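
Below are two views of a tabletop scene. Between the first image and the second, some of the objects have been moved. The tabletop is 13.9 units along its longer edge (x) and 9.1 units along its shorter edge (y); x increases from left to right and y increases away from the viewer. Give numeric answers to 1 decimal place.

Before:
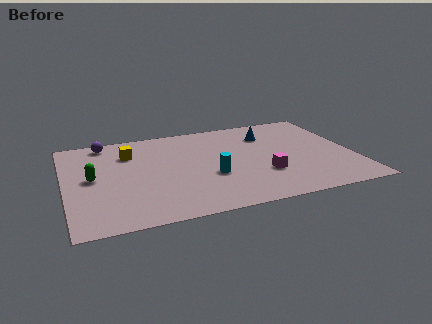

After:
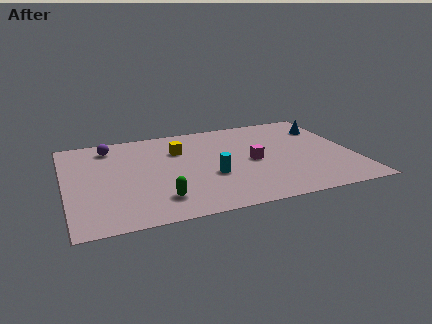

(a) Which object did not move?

the cyan cylinder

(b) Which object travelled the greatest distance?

the green capsule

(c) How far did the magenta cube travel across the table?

1.5

From (9.4, 2.9) to (9.0, 4.3), the magenta cube covered √(0.4² + 1.4²) ≈ 1.5 units.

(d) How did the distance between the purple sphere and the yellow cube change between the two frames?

+1.7

The distance was about 1.8 in the first image and 3.5 in the second, so they moved 1.7 units further apart.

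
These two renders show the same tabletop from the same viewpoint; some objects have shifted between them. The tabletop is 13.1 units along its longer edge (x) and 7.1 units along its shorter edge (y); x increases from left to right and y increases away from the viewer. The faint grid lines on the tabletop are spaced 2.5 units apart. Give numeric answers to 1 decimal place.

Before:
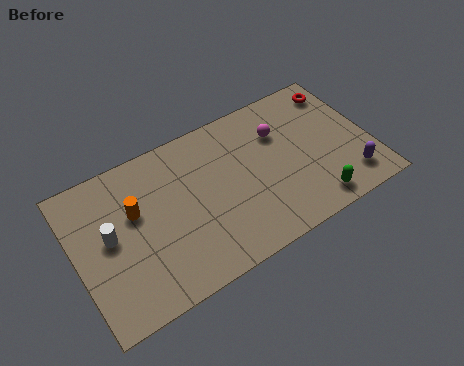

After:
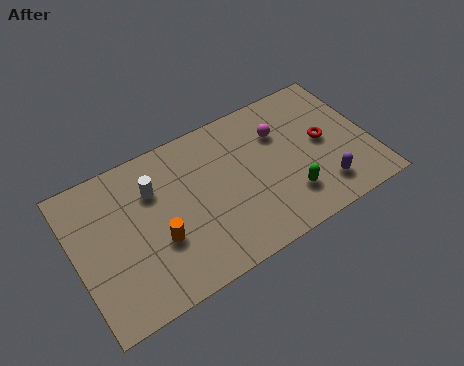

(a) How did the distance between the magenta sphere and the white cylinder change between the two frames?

-2.2

They were about 7.9 units apart before and 5.7 after — 2.2 units closer together.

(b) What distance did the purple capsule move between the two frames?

1.2

From (11.9, 1.4) to (10.7, 1.5), the purple capsule covered √(1.2² + 0.1²) ≈ 1.2 units.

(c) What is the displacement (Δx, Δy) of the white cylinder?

(2.1, 1.2)

The white cylinder started near (1.5, 3.8) and ended near (3.6, 5.0).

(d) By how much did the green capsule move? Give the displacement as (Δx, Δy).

(-1.0, 0.8)

The green capsule was at about (10.2, 1.0) and moved to about (9.2, 1.8).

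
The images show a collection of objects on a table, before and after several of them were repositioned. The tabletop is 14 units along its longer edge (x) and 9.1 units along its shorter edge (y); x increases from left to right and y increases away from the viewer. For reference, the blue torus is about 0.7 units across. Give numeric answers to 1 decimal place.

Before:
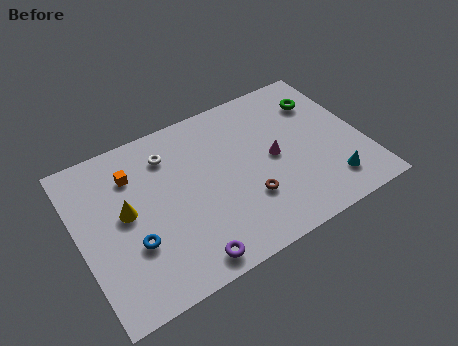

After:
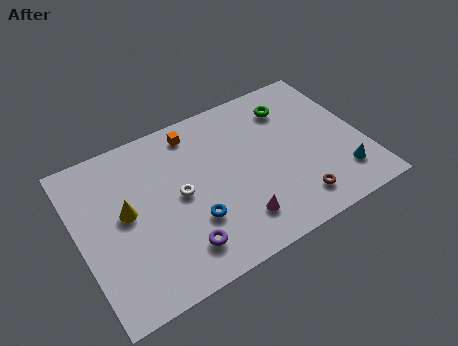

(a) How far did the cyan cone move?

0.6

The cyan cone was near (12.0, 1.8) before and (12.6, 2.0) after, so it travelled √(0.6² + 0.2²) ≈ 0.6 units.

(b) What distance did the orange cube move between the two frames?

3.4

The orange cube moved from about (2.9, 6.8) to (6.1, 7.8), a distance of √(3.2² + 1.0²) ≈ 3.4.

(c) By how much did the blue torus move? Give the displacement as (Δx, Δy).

(2.9, -0.2)

The blue torus started near (2.4, 3.1) and ended near (5.3, 2.9).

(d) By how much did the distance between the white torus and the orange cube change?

+1.6

Before: roughly 1.8 units apart; after: 3.4. That's 1.6 units further apart.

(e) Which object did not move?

the yellow cone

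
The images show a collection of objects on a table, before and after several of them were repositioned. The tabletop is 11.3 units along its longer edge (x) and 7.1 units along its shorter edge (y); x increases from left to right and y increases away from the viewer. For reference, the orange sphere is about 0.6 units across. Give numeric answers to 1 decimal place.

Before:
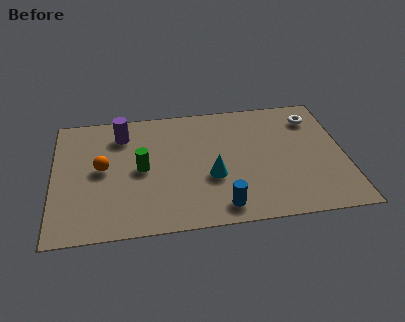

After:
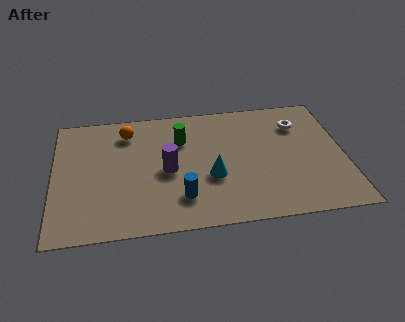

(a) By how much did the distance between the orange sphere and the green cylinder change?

+0.7

They were about 1.5 units apart before and 2.2 after — 0.7 units further apart.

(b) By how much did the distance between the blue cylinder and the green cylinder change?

-0.6

They were about 3.9 units apart before and 3.3 after — 0.6 units closer together.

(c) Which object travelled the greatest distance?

the purple cylinder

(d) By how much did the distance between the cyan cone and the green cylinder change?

-0.3

They were about 2.8 units apart before and 2.5 after — 0.3 units closer together.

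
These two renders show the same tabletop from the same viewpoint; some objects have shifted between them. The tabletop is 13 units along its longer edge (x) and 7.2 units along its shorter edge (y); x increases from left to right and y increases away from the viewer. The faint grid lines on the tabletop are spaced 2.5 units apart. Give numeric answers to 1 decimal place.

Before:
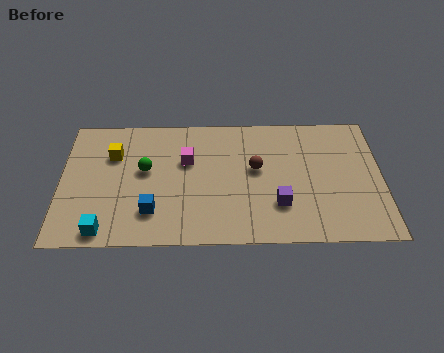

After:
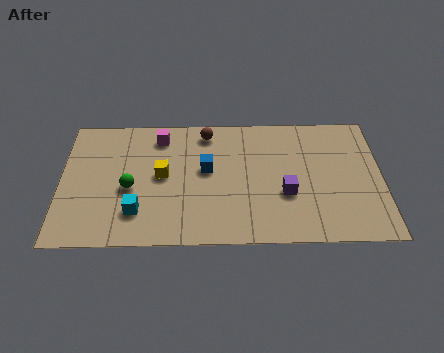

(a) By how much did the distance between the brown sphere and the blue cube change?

-2.7

They were about 4.8 units apart before and 2.1 after — 2.7 units closer together.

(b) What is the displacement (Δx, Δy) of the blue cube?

(2.2, 2.3)

From the two frames, the blue cube sits at roughly (3.7, 1.8) before and (5.9, 4.1) after.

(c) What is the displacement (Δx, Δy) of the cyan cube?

(1.3, 1.0)

From the two frames, the cyan cube sits at roughly (1.8, 0.8) before and (3.1, 1.8) after.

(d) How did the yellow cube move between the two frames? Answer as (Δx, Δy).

(2.0, -1.2)

The yellow cube started near (2.1, 5.0) and ended near (4.1, 3.8).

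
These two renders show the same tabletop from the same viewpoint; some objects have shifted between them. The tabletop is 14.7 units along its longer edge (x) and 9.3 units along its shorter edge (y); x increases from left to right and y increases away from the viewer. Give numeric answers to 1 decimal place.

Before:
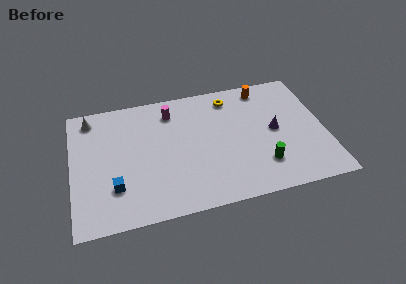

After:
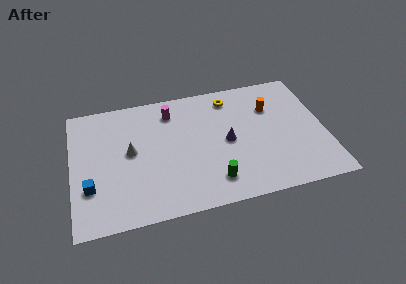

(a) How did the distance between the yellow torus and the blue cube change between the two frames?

+1.0

The distance was about 8.7 in the first image and 9.7 in the second, so they moved 1.0 units further apart.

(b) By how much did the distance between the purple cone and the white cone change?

-5.5

Before: roughly 11.1 units apart; after: 5.6. That's 5.5 units closer together.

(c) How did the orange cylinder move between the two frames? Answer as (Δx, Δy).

(0.3, -1.6)

From the two frames, the orange cylinder sits at roughly (11.4, 8.1) before and (11.7, 6.5) after.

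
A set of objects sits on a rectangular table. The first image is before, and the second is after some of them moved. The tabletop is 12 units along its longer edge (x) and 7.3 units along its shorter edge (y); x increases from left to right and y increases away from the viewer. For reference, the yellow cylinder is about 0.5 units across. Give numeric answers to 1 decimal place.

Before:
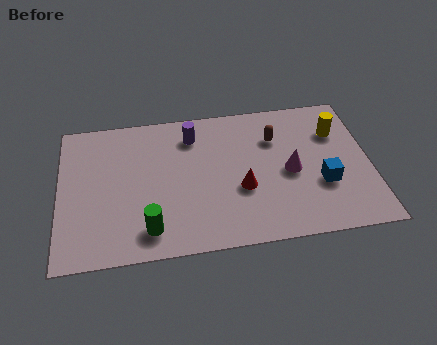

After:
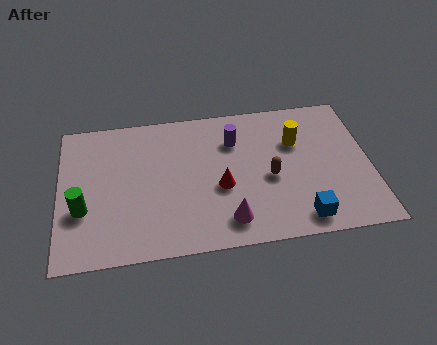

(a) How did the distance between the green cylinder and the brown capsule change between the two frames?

+0.9

They were about 6.3 units apart before and 7.2 after — 0.9 units further apart.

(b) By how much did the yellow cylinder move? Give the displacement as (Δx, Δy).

(-1.6, -0.3)

From the two frames, the yellow cylinder sits at roughly (10.8, 5.2) before and (9.2, 4.9) after.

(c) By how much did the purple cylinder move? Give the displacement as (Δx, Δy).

(1.6, -0.5)

From the two frames, the purple cylinder sits at roughly (5.2, 5.8) before and (6.8, 5.3) after.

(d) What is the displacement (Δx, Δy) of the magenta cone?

(-2.5, -2.1)

The magenta cone started near (8.9, 3.4) and ended near (6.4, 1.3).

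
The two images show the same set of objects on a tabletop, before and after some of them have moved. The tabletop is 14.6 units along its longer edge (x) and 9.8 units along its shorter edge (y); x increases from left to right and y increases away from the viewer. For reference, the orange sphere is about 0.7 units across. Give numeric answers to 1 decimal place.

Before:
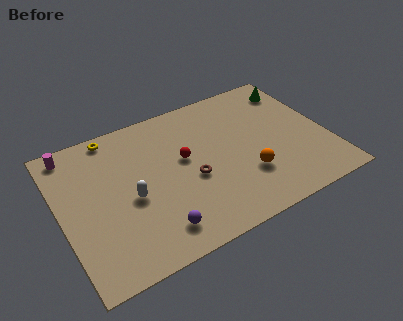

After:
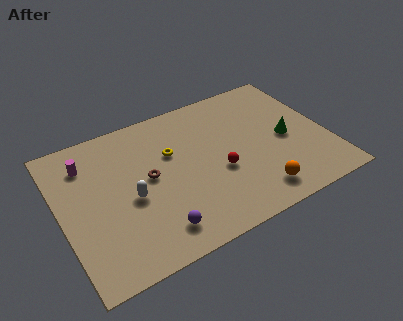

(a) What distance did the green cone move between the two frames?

3.6

From (13.5, 8.0) to (12.4, 4.6), the green cone covered √(1.1² + 3.4²) ≈ 3.6 units.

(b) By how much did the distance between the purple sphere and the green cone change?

-2.6

Before: roughly 10.8 units apart; after: 8.2. That's 2.6 units closer together.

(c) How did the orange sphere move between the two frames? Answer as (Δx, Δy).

(0.3, -1.4)

From the two frames, the orange sphere sits at roughly (9.9, 3.0) before and (10.2, 1.6) after.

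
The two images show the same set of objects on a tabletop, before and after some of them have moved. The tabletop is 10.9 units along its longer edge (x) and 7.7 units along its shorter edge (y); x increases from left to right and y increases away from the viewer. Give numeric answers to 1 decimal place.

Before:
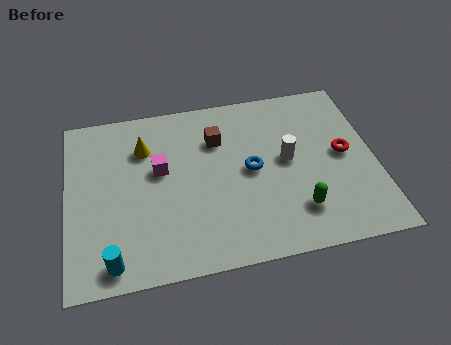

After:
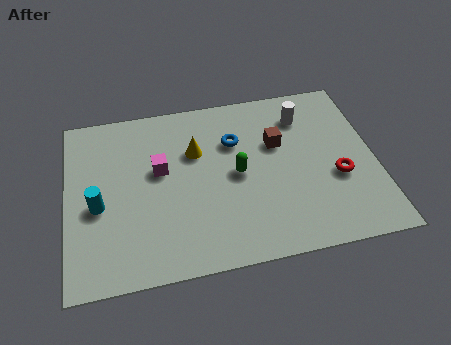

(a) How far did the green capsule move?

2.8

The green capsule was near (8.0, 1.8) before and (6.0, 3.8) after, so it travelled √(2.0² + 2.0²) ≈ 2.8 units.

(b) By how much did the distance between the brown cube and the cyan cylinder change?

+0.6

Before: roughly 6.0 units apart; after: 6.6. That's 0.6 units further apart.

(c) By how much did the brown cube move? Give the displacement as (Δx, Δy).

(2.1, -0.6)

The brown cube was at about (5.4, 5.5) and moved to about (7.5, 4.9).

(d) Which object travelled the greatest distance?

the green capsule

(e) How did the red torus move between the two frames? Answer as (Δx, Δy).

(-0.3, -1.0)

From the two frames, the red torus sits at roughly (9.8, 4.0) before and (9.5, 3.0) after.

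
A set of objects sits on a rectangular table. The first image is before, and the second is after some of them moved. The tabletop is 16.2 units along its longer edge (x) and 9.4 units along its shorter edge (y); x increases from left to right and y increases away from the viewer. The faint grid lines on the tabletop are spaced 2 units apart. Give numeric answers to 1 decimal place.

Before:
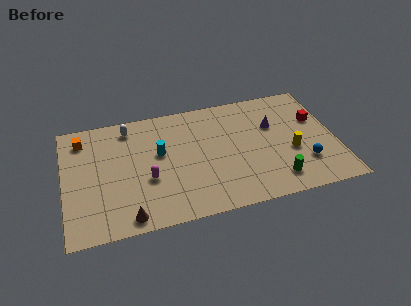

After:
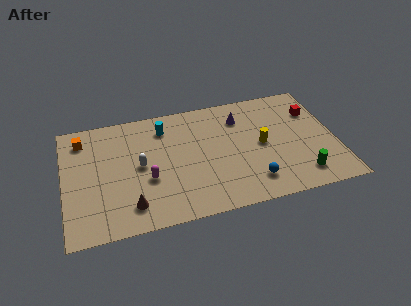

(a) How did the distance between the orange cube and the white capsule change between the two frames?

+1.6

They were about 2.8 units apart before and 4.4 after — 1.6 units further apart.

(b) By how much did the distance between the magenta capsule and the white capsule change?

-3.2

Before: roughly 4.5 units apart; after: 1.3. That's 3.2 units closer together.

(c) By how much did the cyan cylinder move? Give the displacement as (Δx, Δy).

(0.4, 2.0)

From the two frames, the cyan cylinder sits at roughly (5.7, 5.5) before and (6.1, 7.5) after.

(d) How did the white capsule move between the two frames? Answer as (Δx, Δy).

(0.5, -3.2)

The white capsule was at about (4.0, 8.0) and moved to about (4.5, 4.8).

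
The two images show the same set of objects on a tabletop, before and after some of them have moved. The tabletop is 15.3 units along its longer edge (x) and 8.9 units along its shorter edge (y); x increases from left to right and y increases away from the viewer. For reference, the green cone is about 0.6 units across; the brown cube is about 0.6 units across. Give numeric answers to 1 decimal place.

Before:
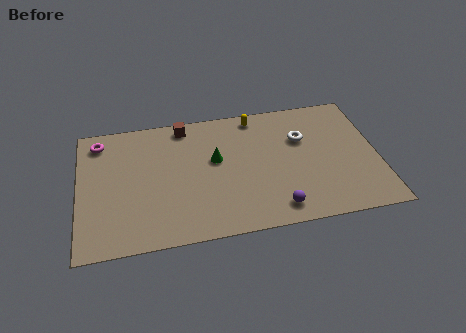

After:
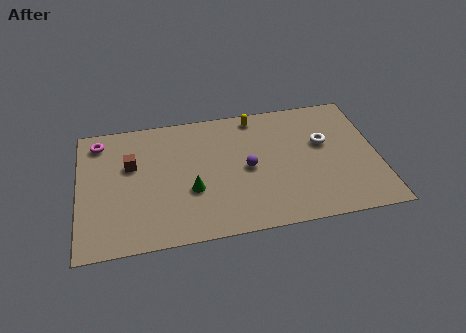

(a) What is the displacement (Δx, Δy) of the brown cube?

(-2.8, -2.3)

The brown cube was at about (5.5, 7.9) and moved to about (2.7, 5.6).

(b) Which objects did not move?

the magenta torus and the yellow capsule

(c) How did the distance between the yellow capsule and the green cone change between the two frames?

+2.3

The distance was about 3.5 in the first image and 5.8 in the second, so they moved 2.3 units further apart.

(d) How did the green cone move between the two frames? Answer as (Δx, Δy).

(-1.3, -1.9)

From the two frames, the green cone sits at roughly (7.0, 5.2) before and (5.7, 3.3) after.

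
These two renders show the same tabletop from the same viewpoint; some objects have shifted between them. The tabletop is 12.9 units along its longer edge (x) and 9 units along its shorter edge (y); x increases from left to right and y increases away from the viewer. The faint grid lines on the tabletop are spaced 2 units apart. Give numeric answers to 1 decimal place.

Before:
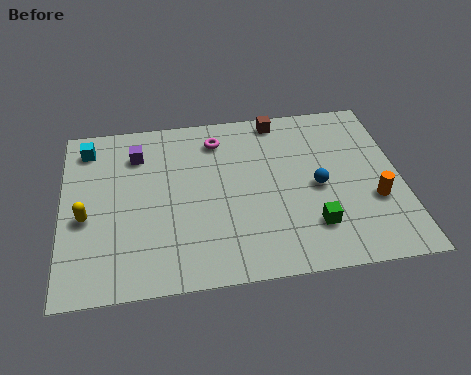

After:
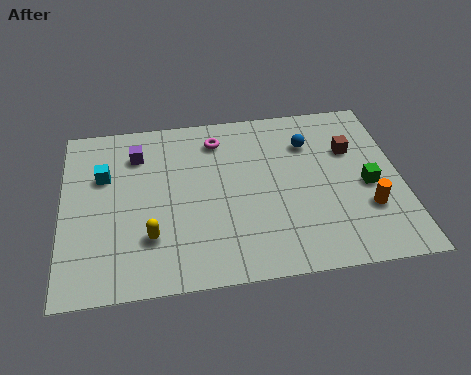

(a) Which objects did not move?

the purple cube and the magenta torus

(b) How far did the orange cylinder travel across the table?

0.5

The orange cylinder was near (11.8, 3.2) before and (11.5, 2.8) after, so it travelled √(0.3² + 0.4²) ≈ 0.5 units.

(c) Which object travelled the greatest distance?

the brown cube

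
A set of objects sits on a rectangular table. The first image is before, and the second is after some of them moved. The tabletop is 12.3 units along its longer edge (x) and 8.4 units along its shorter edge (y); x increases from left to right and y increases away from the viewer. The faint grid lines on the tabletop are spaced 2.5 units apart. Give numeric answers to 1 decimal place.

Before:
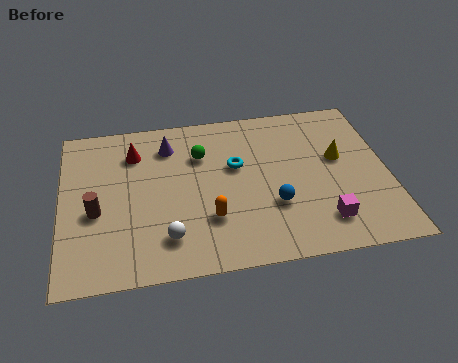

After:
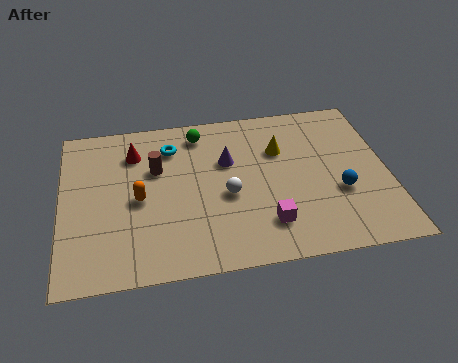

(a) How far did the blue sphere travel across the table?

2.5

The blue sphere moved from about (7.9, 2.8) to (10.4, 3.1), a distance of √(2.5² + 0.3²) ≈ 2.5.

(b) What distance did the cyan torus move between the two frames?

2.8

The cyan torus was near (6.6, 5.1) before and (4.2, 6.5) after, so it travelled √(2.4² + 1.4²) ≈ 2.8 units.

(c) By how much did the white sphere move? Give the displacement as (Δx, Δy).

(2.3, 1.8)

From the two frames, the white sphere sits at roughly (3.9, 1.8) before and (6.2, 3.6) after.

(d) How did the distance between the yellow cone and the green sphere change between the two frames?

-2.0

The distance was about 5.3 in the first image and 3.3 in the second, so they moved 2.0 units closer together.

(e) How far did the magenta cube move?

2.1

The magenta cube was near (9.7, 1.7) before and (7.6, 1.9) after, so it travelled √(2.1² + 0.2²) ≈ 2.1 units.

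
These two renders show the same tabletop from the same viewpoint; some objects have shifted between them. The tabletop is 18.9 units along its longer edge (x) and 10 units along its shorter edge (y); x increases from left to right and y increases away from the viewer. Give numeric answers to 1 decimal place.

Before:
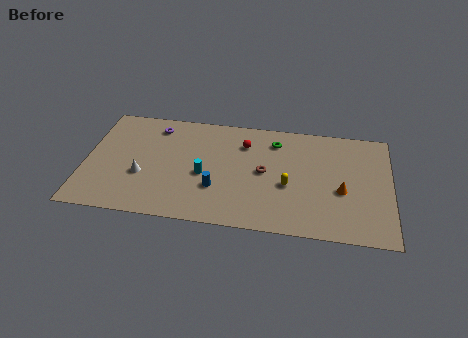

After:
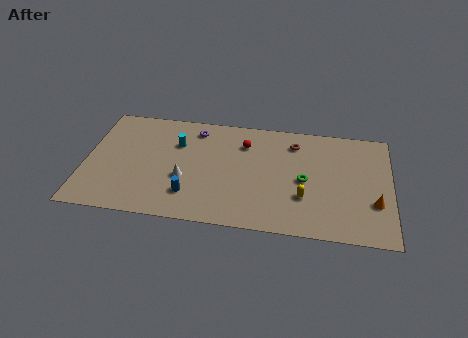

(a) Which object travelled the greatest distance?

the green torus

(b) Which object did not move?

the red sphere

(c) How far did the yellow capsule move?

1.3

From (12.6, 4.1) to (13.6, 3.2), the yellow capsule covered √(1.0² + 0.9²) ≈ 1.3 units.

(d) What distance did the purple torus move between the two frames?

2.5

The purple torus moved from about (4.2, 8.3) to (6.7, 8.4), a distance of √(2.5² + 0.1²) ≈ 2.5.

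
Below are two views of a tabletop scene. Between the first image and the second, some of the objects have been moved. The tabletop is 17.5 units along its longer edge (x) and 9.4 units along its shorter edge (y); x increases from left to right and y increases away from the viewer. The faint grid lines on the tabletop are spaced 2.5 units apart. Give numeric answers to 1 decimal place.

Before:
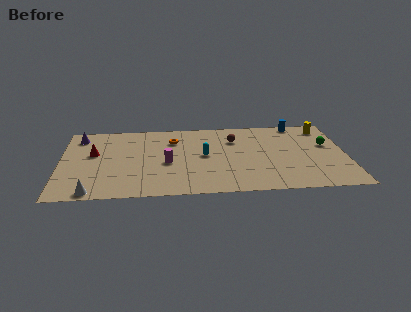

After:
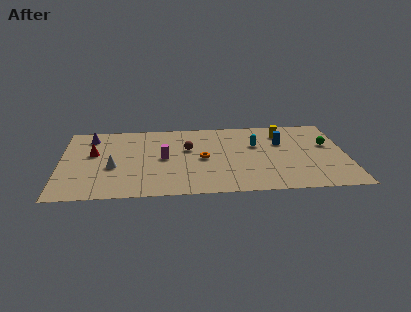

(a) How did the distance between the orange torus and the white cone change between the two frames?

-2.4

They were about 7.9 units apart before and 5.5 after — 2.4 units closer together.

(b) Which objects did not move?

the green sphere and the red cone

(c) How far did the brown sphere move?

3.1

The brown sphere was near (10.7, 6.8) before and (7.8, 5.8) after, so it travelled √(2.9² + 1.0²) ≈ 3.1 units.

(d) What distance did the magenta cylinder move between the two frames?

0.6

From (6.5, 4.1) to (6.3, 4.7), the magenta cylinder covered √(0.2² + 0.6²) ≈ 0.6 units.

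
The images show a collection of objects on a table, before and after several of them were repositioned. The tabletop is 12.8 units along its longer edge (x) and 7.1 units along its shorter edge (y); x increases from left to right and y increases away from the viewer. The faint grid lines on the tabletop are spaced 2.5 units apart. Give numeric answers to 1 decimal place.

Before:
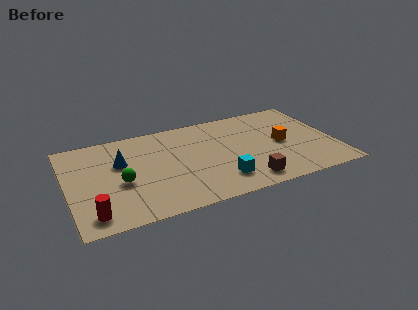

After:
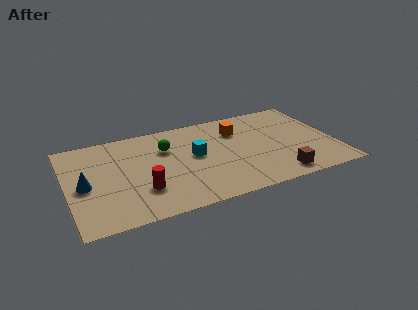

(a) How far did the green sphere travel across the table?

3.0

From (2.5, 3.0) to (4.8, 4.9), the green sphere covered √(2.3² + 1.9²) ≈ 3.0 units.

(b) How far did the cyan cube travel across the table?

2.5

The cyan cube moved from about (7.1, 1.6) to (6.1, 3.9), a distance of √(1.0² + 2.3²) ≈ 2.5.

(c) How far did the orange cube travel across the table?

2.6

From (10.3, 3.5) to (8.3, 5.2), the orange cube covered √(2.0² + 1.7²) ≈ 2.6 units.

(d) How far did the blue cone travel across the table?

2.2

The blue cone was near (2.6, 4.5) before and (0.8, 3.3) after, so it travelled √(1.8² + 1.2²) ≈ 2.2 units.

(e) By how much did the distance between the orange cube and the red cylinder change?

-3.8

The distance was about 9.6 in the first image and 5.8 in the second, so they moved 3.8 units closer together.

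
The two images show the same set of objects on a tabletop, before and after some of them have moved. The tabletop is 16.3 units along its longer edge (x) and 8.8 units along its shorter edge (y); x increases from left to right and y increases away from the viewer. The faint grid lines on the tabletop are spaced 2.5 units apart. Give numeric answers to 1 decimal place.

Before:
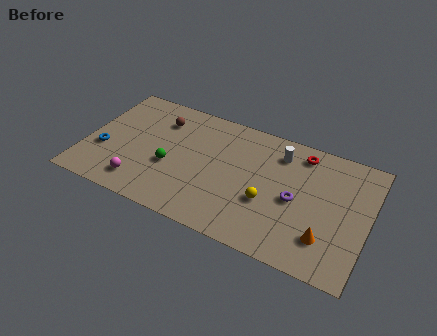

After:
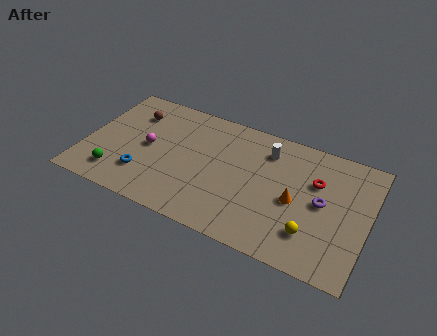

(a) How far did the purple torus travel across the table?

1.6

The purple torus moved from about (12.2, 4.1) to (13.7, 4.5), a distance of √(1.5² + 0.4²) ≈ 1.6.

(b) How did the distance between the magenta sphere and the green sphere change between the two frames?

+0.7

Before: roughly 2.4 units apart; after: 3.1. That's 0.7 units further apart.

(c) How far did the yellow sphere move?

2.8

The yellow sphere moved from about (10.7, 3.3) to (13.3, 2.2), a distance of √(2.6² + 1.1²) ≈ 2.8.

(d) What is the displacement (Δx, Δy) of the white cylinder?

(-0.7, -0.1)

The white cylinder started near (11.0, 7.0) and ended near (10.3, 6.9).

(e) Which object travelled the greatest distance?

the green sphere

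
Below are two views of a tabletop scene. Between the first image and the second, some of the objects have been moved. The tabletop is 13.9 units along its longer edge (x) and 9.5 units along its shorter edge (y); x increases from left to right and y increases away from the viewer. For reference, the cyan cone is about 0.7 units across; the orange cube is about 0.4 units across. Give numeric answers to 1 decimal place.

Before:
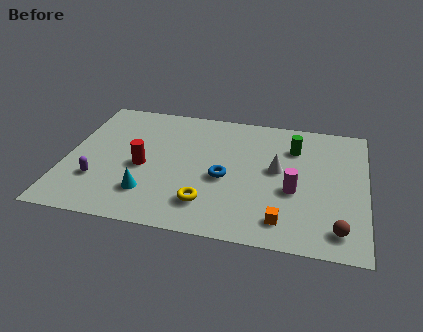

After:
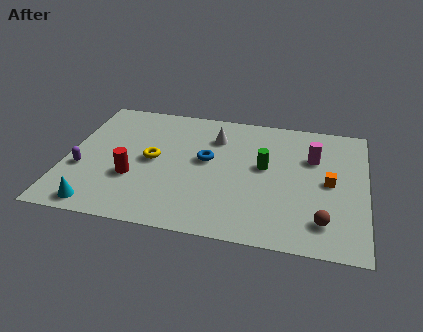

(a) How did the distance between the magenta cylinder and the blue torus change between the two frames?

+1.8

The distance was about 3.2 in the first image and 5.0 in the second, so they moved 1.8 units further apart.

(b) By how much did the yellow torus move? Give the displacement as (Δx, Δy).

(-2.7, 2.7)

The yellow torus started near (6.7, 2.1) and ended near (4.0, 4.8).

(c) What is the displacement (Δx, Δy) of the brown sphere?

(-0.7, 0.4)

The brown sphere started near (12.7, 1.5) and ended near (12.0, 1.9).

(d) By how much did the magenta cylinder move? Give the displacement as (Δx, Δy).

(0.8, 2.6)

The magenta cylinder was at about (10.6, 3.8) and moved to about (11.4, 6.4).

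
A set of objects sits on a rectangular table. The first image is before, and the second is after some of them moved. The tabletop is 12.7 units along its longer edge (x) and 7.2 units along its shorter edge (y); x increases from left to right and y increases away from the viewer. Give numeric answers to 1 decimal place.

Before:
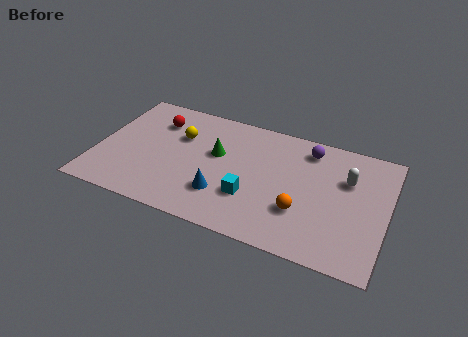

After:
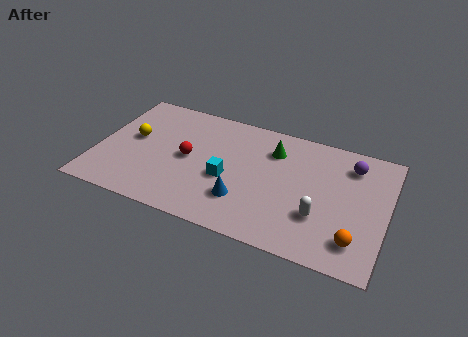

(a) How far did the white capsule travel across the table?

2.7

The white capsule was near (10.9, 4.8) before and (9.9, 2.3) after, so it travelled √(1.0² + 2.5²) ≈ 2.7 units.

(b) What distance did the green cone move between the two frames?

2.6

The green cone was near (5.2, 4.3) before and (7.6, 5.4) after, so it travelled √(2.4² + 1.1²) ≈ 2.6 units.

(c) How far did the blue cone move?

0.9

The blue cone moved from about (5.7, 2.0) to (6.6, 2.0), a distance of √(0.9² + 0.0²) ≈ 0.9.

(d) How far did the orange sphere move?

2.5

The orange sphere moved from about (9.1, 2.3) to (11.5, 1.5), a distance of √(2.4² + 0.8²) ≈ 2.5.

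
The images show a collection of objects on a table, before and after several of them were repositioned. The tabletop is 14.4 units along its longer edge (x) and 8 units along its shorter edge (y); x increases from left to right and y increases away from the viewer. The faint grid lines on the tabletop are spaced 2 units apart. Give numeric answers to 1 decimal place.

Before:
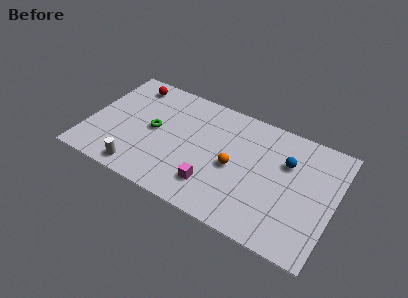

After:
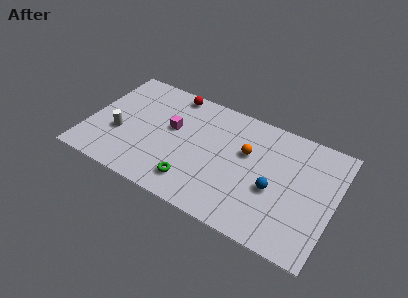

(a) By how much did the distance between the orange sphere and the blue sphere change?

-0.9

Before: roughly 3.4 units apart; after: 2.5. That's 0.9 units closer together.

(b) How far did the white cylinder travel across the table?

2.5

The white cylinder was near (3.4, 1.0) before and (1.9, 3.0) after, so it travelled √(1.5² + 2.0²) ≈ 2.5 units.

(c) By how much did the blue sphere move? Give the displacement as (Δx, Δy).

(-0.5, -2.1)

From the two frames, the blue sphere sits at roughly (11.5, 5.4) before and (11.0, 3.3) after.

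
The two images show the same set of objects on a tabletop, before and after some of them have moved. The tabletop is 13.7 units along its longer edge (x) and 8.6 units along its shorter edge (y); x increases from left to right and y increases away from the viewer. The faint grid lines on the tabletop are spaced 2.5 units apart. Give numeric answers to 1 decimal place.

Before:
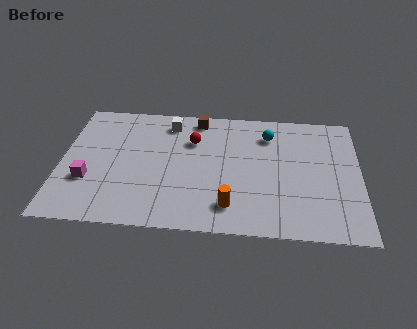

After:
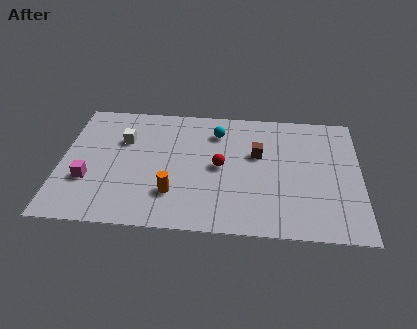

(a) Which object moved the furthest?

the brown cube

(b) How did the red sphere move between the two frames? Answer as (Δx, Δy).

(1.3, -1.7)

The red sphere started near (6.0, 6.0) and ended near (7.3, 4.3).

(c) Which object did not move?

the magenta cube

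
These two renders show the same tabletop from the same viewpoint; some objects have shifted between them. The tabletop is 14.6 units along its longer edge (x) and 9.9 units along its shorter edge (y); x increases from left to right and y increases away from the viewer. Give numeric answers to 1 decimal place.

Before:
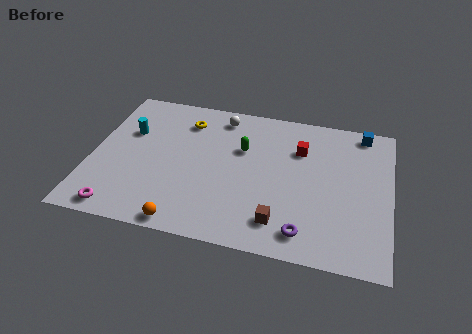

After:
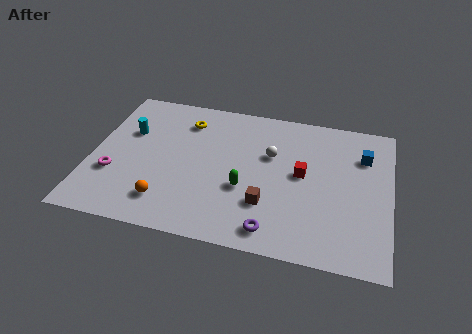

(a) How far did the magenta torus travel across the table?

2.4

The magenta torus was near (1.7, 1.0) before and (1.2, 3.3) after, so it travelled √(0.5² + 2.3²) ≈ 2.4 units.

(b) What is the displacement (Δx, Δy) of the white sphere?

(2.6, -2.2)

From the two frames, the white sphere sits at roughly (6.1, 8.5) before and (8.7, 6.3) after.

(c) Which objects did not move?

the cyan cylinder and the yellow torus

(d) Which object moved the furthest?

the white sphere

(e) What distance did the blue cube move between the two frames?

1.7

The blue cube moved from about (13.1, 8.9) to (13.2, 7.2), a distance of √(0.1² + 1.7²) ≈ 1.7.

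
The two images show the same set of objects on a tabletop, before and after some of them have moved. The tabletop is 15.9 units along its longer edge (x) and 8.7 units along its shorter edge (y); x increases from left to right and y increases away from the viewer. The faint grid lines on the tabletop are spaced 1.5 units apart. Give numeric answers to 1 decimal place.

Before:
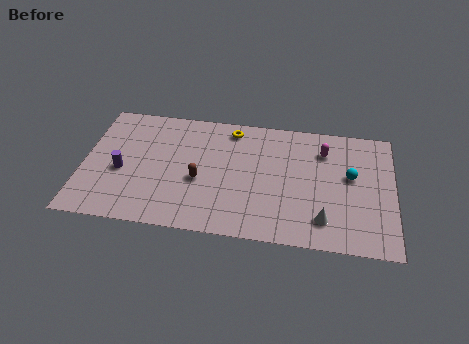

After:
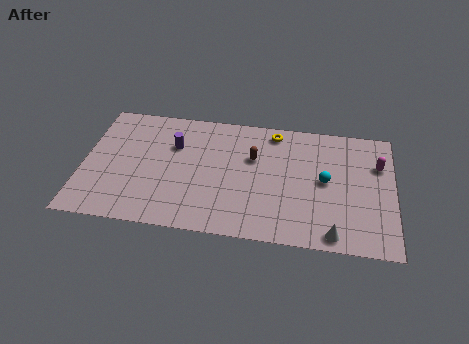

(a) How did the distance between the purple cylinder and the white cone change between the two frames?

-0.9

They were about 10.6 units apart before and 9.7 after — 0.9 units closer together.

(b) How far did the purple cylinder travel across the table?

3.4

From (2.0, 3.7) to (4.6, 5.9), the purple cylinder covered √(2.6² + 2.2²) ≈ 3.4 units.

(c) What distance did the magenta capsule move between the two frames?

2.9

The magenta capsule was near (12.3, 6.6) before and (15.1, 6.0) after, so it travelled √(2.8² + 0.6²) ≈ 2.9 units.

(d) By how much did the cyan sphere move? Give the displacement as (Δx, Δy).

(-1.3, -0.5)

The cyan sphere was at about (13.7, 5.0) and moved to about (12.4, 4.5).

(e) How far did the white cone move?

1.0

The white cone moved from about (12.4, 1.8) to (12.9, 0.9), a distance of √(0.5² + 0.9²) ≈ 1.0.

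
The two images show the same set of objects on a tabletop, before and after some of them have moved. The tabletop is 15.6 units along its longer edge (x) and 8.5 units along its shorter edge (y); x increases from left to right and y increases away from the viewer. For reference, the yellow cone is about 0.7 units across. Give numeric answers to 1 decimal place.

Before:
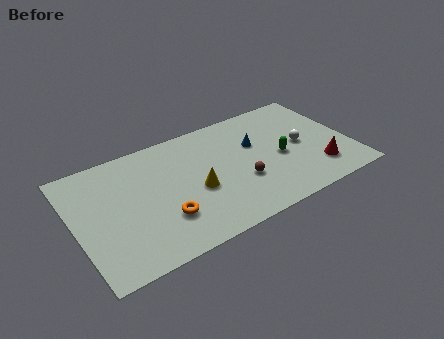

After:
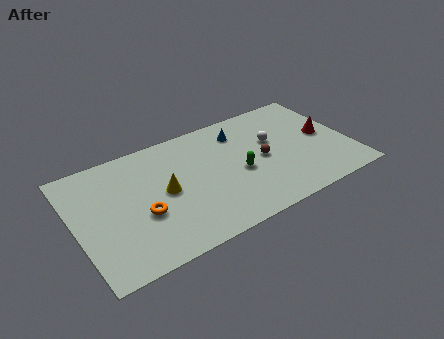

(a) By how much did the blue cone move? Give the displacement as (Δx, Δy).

(-0.7, 1.3)

The blue cone was at about (10.4, 5.4) and moved to about (9.7, 6.7).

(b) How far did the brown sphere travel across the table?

1.8

From (9.2, 3.0) to (10.6, 4.1), the brown sphere covered √(1.4² + 1.1²) ≈ 1.8 units.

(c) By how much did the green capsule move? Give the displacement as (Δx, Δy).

(-2.4, -0.1)

The green capsule started near (11.6, 3.8) and ended near (9.2, 3.7).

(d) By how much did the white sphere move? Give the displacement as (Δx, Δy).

(-1.5, 1.0)

The white sphere was at about (12.9, 4.2) and moved to about (11.4, 5.2).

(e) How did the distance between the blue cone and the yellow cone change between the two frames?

+1.2

They were about 4.1 units apart before and 5.3 after — 1.2 units further apart.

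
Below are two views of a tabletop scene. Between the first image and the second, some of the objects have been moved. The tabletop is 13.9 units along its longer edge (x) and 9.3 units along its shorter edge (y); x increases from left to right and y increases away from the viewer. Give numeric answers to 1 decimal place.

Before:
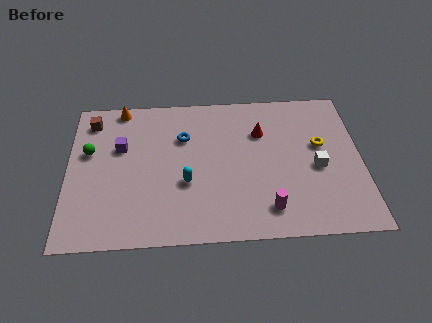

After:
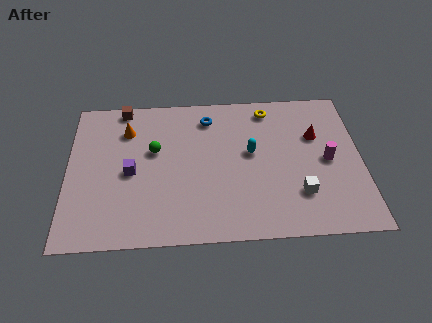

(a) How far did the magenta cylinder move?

4.0

The magenta cylinder moved from about (9.4, 1.7) to (12.3, 4.5), a distance of √(2.9² + 2.8²) ≈ 4.0.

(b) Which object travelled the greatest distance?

the magenta cylinder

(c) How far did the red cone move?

2.6

The red cone moved from about (9.2, 6.5) to (11.8, 6.1), a distance of √(2.6² + 0.4²) ≈ 2.6.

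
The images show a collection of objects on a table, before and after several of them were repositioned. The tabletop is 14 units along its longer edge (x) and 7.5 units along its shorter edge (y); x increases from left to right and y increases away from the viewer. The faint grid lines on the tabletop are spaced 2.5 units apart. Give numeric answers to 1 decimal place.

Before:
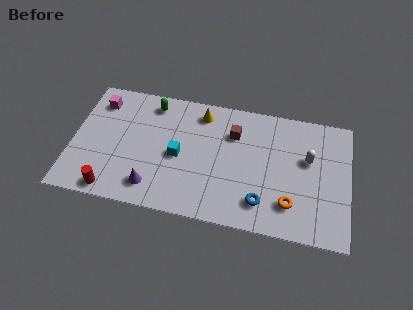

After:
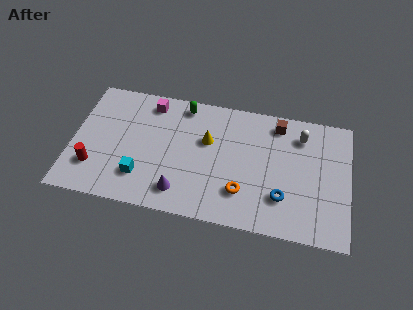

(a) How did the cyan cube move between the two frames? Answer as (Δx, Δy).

(-1.8, -1.6)

From the two frames, the cyan cube sits at roughly (5.4, 3.5) before and (3.6, 1.9) after.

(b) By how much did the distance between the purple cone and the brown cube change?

+1.3

Before: roughly 5.6 units apart; after: 6.9. That's 1.3 units further apart.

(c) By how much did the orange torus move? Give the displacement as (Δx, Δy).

(-2.4, 0.2)

From the two frames, the orange torus sits at roughly (11.1, 1.8) before and (8.7, 2.0) after.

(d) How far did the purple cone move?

1.4

The purple cone was near (4.2, 1.4) before and (5.6, 1.4) after, so it travelled √(1.4² + 0.0²) ≈ 1.4 units.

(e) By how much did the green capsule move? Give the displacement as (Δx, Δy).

(1.6, 0.2)

The green capsule started near (3.9, 6.4) and ended near (5.5, 6.6).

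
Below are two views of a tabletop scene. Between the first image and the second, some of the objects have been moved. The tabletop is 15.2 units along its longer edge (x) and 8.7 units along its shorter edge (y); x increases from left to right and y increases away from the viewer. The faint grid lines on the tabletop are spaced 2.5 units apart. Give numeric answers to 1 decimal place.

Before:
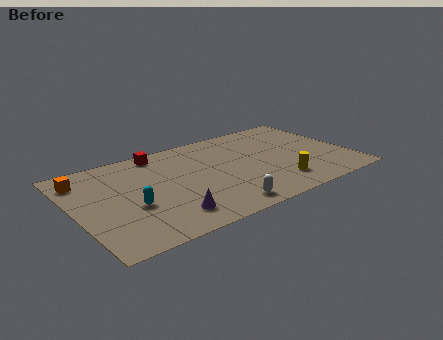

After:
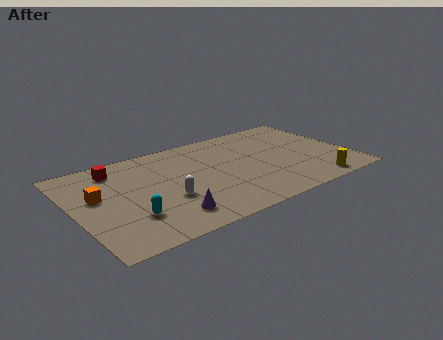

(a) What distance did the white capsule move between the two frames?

3.3

The white capsule was near (7.4, 1.1) before and (4.8, 3.2) after, so it travelled √(2.6² + 2.1²) ≈ 3.3 units.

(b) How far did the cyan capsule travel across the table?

0.9

The cyan capsule moved from about (2.9, 3.4) to (2.7, 2.5), a distance of √(0.2² + 0.9²) ≈ 0.9.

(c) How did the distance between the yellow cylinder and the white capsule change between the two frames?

+4.7

The distance was about 3.5 in the first image and 8.2 in the second, so they moved 4.7 units further apart.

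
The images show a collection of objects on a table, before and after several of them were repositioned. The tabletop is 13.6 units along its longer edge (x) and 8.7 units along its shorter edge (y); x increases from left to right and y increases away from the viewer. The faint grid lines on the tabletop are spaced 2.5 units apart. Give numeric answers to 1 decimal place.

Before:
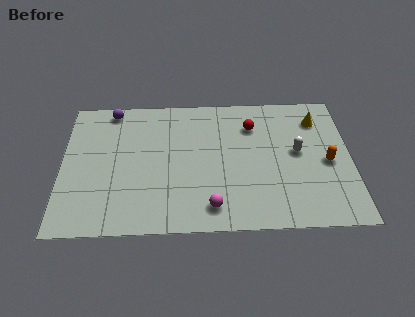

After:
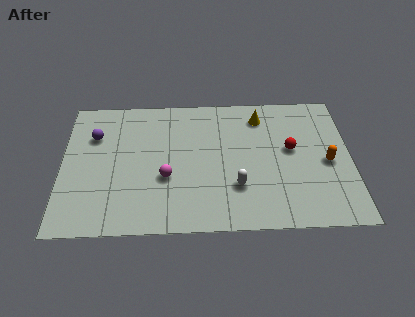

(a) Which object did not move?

the orange capsule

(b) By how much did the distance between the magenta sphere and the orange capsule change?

+1.5

They were about 6.1 units apart before and 7.6 after — 1.5 units further apart.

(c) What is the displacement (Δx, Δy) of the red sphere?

(1.8, -1.6)

The red sphere was at about (9.0, 6.5) and moved to about (10.8, 4.9).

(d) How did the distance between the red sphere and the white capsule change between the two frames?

+0.7

They were about 2.8 units apart before and 3.5 after — 0.7 units further apart.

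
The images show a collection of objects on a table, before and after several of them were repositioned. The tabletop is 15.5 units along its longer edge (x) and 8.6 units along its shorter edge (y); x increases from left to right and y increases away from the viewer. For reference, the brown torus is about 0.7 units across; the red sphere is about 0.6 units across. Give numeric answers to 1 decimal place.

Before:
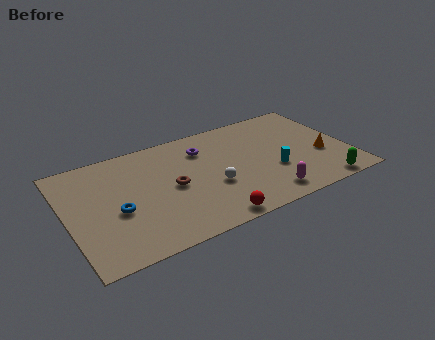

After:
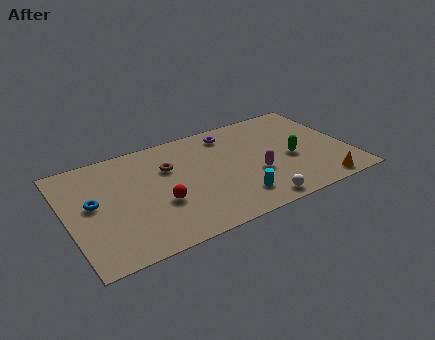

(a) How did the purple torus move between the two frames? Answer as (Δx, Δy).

(1.6, 0.7)

The purple torus was at about (7.7, 6.5) and moved to about (9.3, 7.2).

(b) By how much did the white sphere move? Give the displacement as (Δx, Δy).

(2.1, -2.4)

From the two frames, the white sphere sits at roughly (7.8, 3.3) before and (9.9, 0.9) after.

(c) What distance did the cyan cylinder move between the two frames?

2.6

The cyan cylinder was near (11.2, 3.1) before and (8.9, 1.8) after, so it travelled √(2.3² + 1.3²) ≈ 2.6 units.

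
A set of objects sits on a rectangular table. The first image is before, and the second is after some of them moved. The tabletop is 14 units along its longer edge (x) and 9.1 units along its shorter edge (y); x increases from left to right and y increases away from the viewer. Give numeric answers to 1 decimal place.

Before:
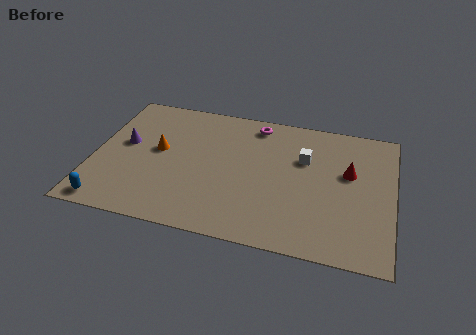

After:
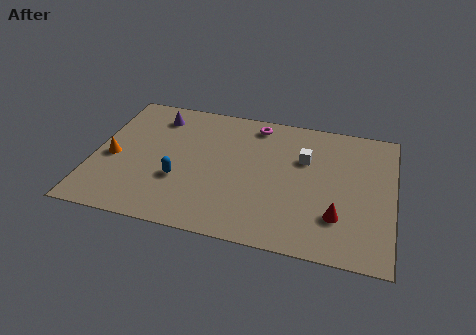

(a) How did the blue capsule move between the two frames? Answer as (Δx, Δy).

(3.1, 2.3)

From the two frames, the blue capsule sits at roughly (1.0, 0.9) before and (4.1, 3.2) after.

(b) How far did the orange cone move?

2.3

The orange cone moved from about (3.0, 5.0) to (0.9, 4.0), a distance of √(2.1² + 1.0²) ≈ 2.3.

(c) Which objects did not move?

the white cube and the magenta torus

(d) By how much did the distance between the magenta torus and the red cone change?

+1.7

The distance was about 5.1 in the first image and 6.8 in the second, so they moved 1.7 units further apart.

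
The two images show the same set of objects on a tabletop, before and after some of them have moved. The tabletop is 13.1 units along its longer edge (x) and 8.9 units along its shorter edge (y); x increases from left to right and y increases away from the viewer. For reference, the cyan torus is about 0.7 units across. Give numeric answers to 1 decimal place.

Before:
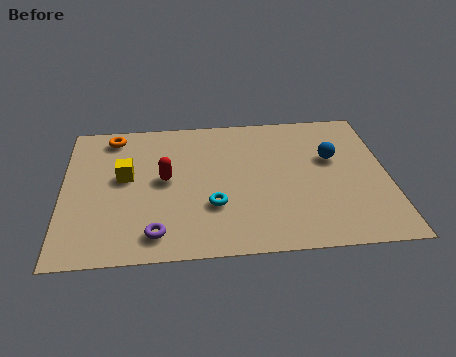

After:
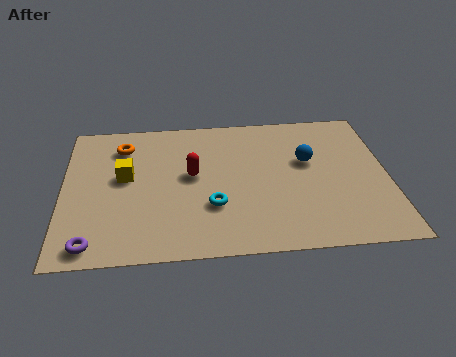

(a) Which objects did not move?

the yellow cube and the cyan torus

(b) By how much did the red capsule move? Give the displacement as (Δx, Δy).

(1.1, 0.2)

The red capsule started near (4.1, 4.7) and ended near (5.2, 4.9).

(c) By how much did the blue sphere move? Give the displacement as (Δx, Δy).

(-1.0, -0.1)

From the two frames, the blue sphere sits at roughly (10.9, 5.5) before and (9.9, 5.4) after.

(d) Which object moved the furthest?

the purple torus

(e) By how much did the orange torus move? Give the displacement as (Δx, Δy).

(0.4, -0.7)

The orange torus started near (2.0, 7.7) and ended near (2.4, 7.0).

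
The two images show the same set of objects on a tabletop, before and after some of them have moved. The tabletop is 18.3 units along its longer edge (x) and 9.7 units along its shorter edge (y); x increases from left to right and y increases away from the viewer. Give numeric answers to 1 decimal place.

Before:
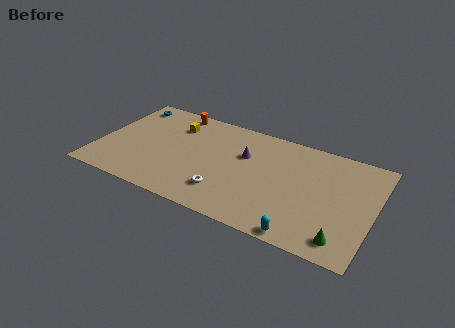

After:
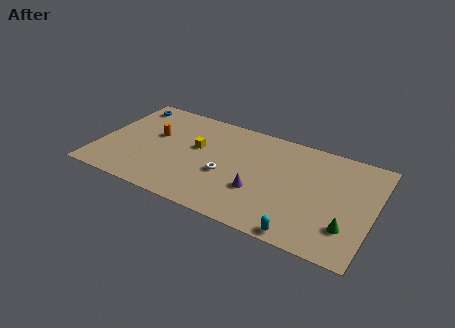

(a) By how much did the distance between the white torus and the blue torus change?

-1.1

They were about 9.6 units apart before and 8.5 after — 1.1 units closer together.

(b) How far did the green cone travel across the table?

1.1

From (16.6, 1.5) to (16.8, 2.6), the green cone covered √(0.2² + 1.1²) ≈ 1.1 units.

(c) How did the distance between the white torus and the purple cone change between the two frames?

-1.7

Before: roughly 4.1 units apart; after: 2.4. That's 1.7 units closer together.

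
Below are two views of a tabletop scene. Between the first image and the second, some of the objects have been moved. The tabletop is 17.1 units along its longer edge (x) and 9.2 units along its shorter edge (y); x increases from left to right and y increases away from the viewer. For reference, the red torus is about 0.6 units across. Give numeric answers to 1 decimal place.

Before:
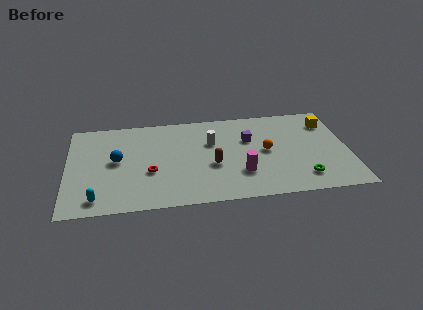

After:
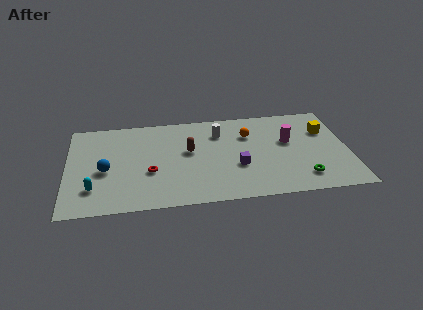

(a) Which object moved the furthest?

the magenta cylinder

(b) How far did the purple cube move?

2.7

The purple cube was near (11.1, 6.0) before and (10.3, 3.4) after, so it travelled √(0.8² + 2.6²) ≈ 2.7 units.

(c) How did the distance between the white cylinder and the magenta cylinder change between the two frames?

+0.7

Before: roughly 3.7 units apart; after: 4.4. That's 0.7 units further apart.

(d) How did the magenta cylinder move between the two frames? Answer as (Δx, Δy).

(3.0, 2.8)

The magenta cylinder was at about (10.5, 2.7) and moved to about (13.5, 5.5).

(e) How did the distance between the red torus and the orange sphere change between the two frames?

-0.4

They were about 7.2 units apart before and 6.8 after — 0.4 units closer together.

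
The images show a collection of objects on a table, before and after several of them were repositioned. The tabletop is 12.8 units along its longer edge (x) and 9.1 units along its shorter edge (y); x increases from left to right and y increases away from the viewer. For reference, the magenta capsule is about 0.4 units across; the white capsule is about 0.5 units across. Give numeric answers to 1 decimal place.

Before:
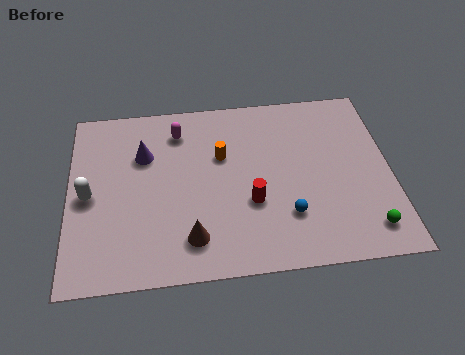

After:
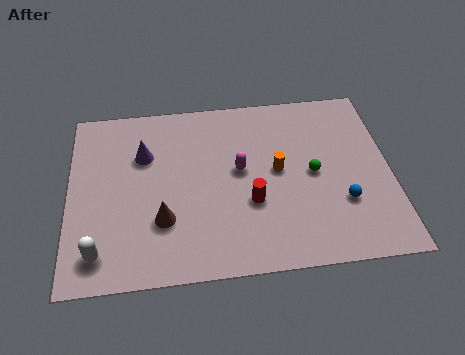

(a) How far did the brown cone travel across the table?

1.5

The brown cone was near (4.8, 1.8) before and (3.7, 2.8) after, so it travelled √(1.1² + 1.0²) ≈ 1.5 units.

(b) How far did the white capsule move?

2.8

The white capsule was near (0.8, 4.3) before and (1.2, 1.5) after, so it travelled √(0.4² + 2.8²) ≈ 2.8 units.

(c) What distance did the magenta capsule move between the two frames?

3.3

The magenta capsule was near (4.4, 7.3) before and (6.8, 5.0) after, so it travelled √(2.4² + 2.3²) ≈ 3.3 units.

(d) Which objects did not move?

the red cylinder and the purple cone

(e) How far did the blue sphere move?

2.2

The blue sphere was near (8.6, 2.5) before and (10.8, 2.9) after, so it travelled √(2.2² + 0.4²) ≈ 2.2 units.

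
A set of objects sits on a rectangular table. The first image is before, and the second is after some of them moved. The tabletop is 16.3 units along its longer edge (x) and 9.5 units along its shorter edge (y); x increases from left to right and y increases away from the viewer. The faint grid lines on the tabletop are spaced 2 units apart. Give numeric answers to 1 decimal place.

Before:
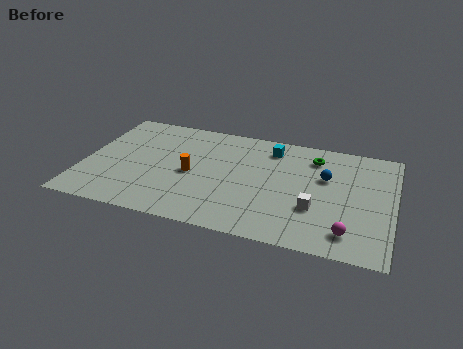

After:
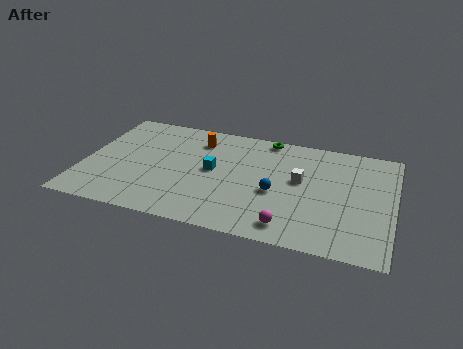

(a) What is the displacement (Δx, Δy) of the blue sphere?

(-2.5, -2.0)

The blue sphere started near (12.7, 6.0) and ended near (10.2, 4.0).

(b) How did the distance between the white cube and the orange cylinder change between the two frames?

-0.7

They were about 6.7 units apart before and 6.0 after — 0.7 units closer together.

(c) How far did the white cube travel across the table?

2.4

The white cube was near (12.3, 3.2) before and (11.4, 5.4) after, so it travelled √(0.9² + 2.2²) ≈ 2.4 units.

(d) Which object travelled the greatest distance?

the cyan cube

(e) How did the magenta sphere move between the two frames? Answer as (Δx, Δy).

(-3.0, -0.3)

The magenta sphere was at about (14.1, 1.7) and moved to about (11.1, 1.4).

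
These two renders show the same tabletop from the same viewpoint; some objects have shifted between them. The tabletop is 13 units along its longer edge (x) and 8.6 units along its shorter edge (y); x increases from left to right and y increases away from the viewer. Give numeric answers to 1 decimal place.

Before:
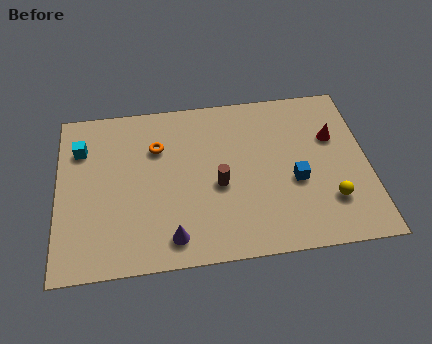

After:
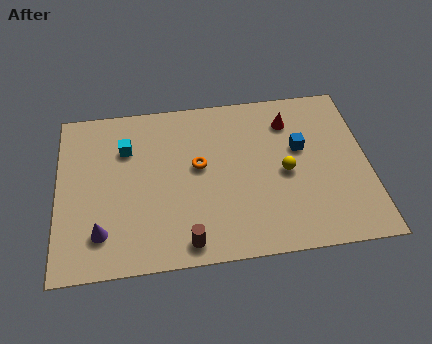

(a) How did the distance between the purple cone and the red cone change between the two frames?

+1.2

Before: roughly 8.1 units apart; after: 9.3. That's 1.2 units further apart.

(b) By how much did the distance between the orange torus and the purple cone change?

+0.3

They were about 4.7 units apart before and 5.0 after — 0.3 units further apart.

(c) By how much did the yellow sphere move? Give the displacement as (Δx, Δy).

(-1.8, 1.7)

The yellow sphere was at about (11.3, 2.3) and moved to about (9.5, 4.0).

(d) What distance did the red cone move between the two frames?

2.1

From (11.6, 5.6) to (9.8, 6.7), the red cone covered √(1.8² + 1.1²) ≈ 2.1 units.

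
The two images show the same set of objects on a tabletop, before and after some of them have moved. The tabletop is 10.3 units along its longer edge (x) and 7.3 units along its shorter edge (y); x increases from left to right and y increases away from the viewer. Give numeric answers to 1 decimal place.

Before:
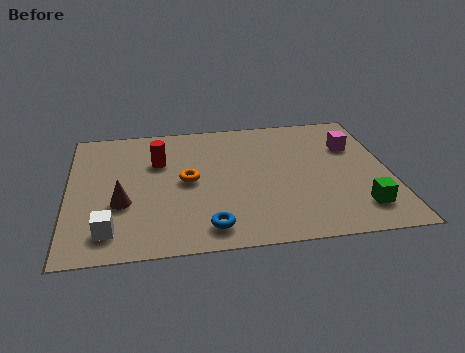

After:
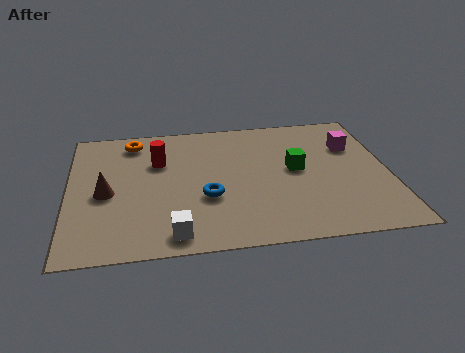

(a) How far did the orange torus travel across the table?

3.0

From (3.8, 3.7) to (2.1, 6.2), the orange torus covered √(1.7² + 2.5²) ≈ 3.0 units.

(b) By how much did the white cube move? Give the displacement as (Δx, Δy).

(2.0, -0.4)

The white cube was at about (1.3, 1.3) and moved to about (3.3, 0.9).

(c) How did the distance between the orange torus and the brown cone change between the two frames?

+0.7

Before: roughly 2.3 units apart; after: 3.0. That's 0.7 units further apart.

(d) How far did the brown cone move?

0.8

The brown cone was near (1.7, 2.7) before and (1.2, 3.3) after, so it travelled √(0.5² + 0.6²) ≈ 0.8 units.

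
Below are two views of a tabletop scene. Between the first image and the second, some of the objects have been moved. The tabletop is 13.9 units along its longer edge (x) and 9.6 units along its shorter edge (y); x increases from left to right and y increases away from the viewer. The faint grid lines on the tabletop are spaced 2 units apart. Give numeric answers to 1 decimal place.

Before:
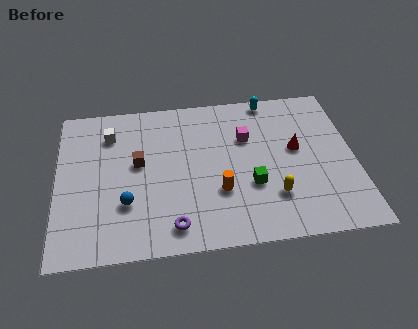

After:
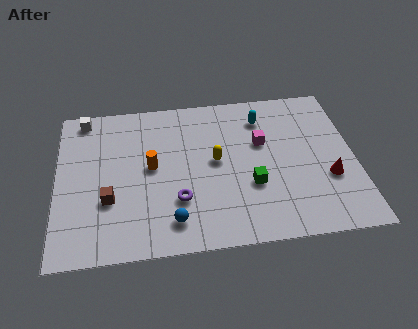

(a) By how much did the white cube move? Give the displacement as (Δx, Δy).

(-1.2, 1.2)

The white cube was at about (2.5, 7.4) and moved to about (1.3, 8.6).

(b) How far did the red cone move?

2.4

The red cone was near (11.2, 5.4) before and (12.6, 3.4) after, so it travelled √(1.4² + 2.0²) ≈ 2.4 units.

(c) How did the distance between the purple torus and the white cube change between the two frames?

+0.5

Before: roughly 6.6 units apart; after: 7.1. That's 0.5 units further apart.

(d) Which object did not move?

the green cube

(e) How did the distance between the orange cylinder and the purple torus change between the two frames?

-0.3

The distance was about 2.8 in the first image and 2.5 in the second, so they moved 0.3 units closer together.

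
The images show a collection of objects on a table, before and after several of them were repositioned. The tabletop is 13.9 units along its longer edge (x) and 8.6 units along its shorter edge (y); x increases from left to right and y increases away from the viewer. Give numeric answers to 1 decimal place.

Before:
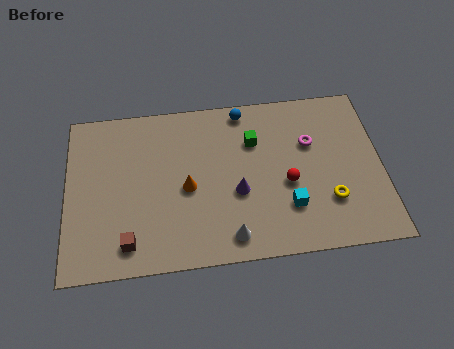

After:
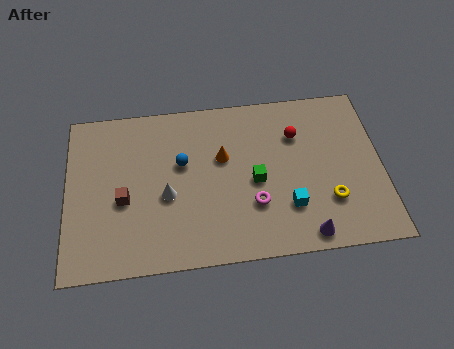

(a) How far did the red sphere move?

2.5

From (9.7, 3.6) to (10.2, 6.1), the red sphere covered √(0.5² + 2.5²) ≈ 2.5 units.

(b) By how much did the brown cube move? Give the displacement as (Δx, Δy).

(-0.2, 2.2)

The brown cube started near (2.7, 1.4) and ended near (2.5, 3.6).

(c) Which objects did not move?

the yellow torus and the cyan cube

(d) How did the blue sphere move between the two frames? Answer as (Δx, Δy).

(-2.8, -2.5)

The blue sphere was at about (7.9, 7.7) and moved to about (5.1, 5.2).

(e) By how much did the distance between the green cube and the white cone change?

-1.0

Before: roughly 4.9 units apart; after: 3.9. That's 1.0 units closer together.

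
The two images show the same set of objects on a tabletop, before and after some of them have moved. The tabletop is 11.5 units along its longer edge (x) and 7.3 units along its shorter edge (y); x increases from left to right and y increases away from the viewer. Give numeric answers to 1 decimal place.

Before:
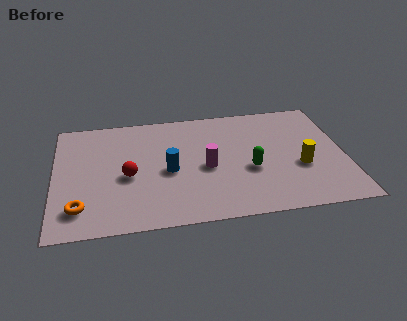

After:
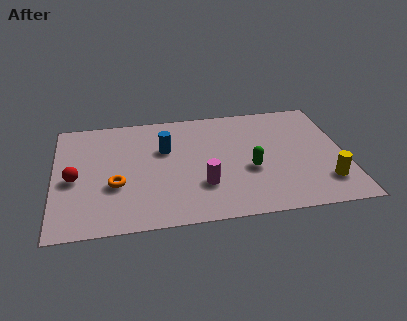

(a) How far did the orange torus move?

1.8

The orange torus was near (1.0, 1.5) before and (2.4, 2.7) after, so it travelled √(1.4² + 1.2²) ≈ 1.8 units.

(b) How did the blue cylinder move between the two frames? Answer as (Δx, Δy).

(-0.1, 1.4)

From the two frames, the blue cylinder sits at roughly (4.5, 3.3) before and (4.4, 4.7) after.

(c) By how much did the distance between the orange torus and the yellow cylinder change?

-0.5

Before: roughly 8.8 units apart; after: 8.3. That's 0.5 units closer together.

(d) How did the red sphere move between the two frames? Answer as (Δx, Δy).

(-2.1, 0.1)

The red sphere started near (2.9, 3.2) and ended near (0.8, 3.3).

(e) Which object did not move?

the green capsule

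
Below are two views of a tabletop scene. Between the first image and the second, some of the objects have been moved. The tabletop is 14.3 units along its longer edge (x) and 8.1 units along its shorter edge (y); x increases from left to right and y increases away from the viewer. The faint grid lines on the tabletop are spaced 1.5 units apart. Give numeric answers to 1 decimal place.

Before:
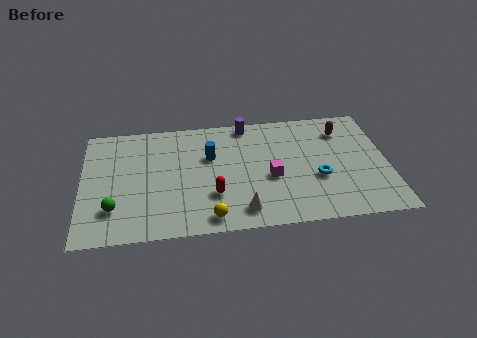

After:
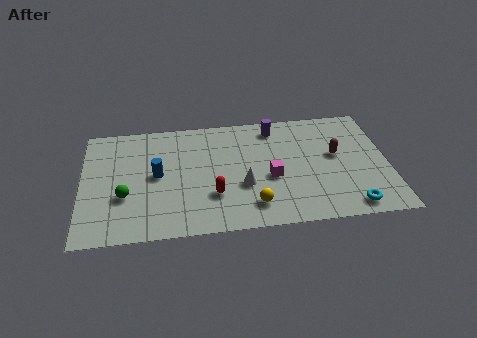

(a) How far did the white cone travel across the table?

1.7

From (7.4, 1.3) to (7.5, 3.0), the white cone covered √(0.1² + 1.7²) ≈ 1.7 units.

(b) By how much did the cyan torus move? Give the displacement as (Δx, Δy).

(1.4, -2.1)

The cyan torus started near (11.0, 3.1) and ended near (12.4, 1.0).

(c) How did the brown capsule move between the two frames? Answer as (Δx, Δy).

(-0.4, -1.7)

The brown capsule was at about (12.3, 6.3) and moved to about (11.9, 4.6).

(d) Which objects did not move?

the magenta cube and the red capsule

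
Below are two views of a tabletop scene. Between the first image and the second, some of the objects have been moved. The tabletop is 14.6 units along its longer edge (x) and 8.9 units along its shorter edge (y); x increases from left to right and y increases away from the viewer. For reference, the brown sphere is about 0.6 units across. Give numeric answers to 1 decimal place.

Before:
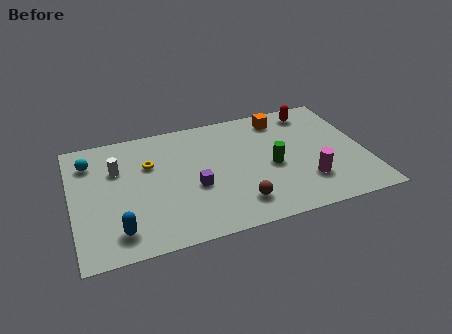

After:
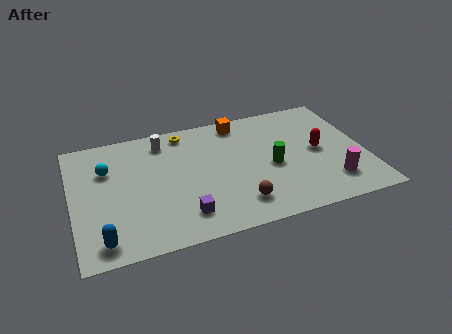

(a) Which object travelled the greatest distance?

the red capsule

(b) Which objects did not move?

the green cylinder and the brown sphere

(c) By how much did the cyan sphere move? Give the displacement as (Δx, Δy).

(0.8, -0.8)

The cyan sphere was at about (1.0, 6.9) and moved to about (1.8, 6.1).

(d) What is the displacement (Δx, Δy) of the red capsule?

(0.0, -3.1)

The red capsule was at about (12.3, 7.6) and moved to about (12.3, 4.5).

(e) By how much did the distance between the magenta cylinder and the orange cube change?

+1.9

Before: roughly 5.2 units apart; after: 7.1. That's 1.9 units further apart.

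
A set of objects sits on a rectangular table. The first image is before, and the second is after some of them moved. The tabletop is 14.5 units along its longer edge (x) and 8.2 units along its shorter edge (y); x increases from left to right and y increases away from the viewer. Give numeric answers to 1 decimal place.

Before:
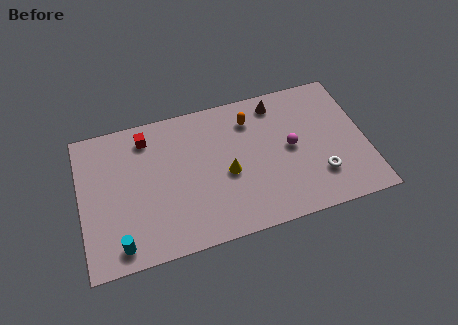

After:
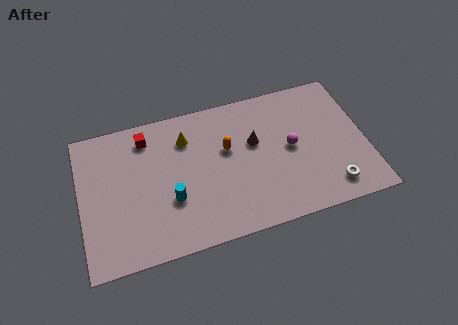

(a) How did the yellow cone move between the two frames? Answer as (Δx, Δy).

(-1.9, 2.6)

The yellow cone was at about (7.4, 3.6) and moved to about (5.5, 6.2).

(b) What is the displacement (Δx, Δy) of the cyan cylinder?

(2.7, 1.8)

The cyan cylinder was at about (1.8, 1.1) and moved to about (4.5, 2.9).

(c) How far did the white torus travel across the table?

0.9

The white torus moved from about (12.0, 2.2) to (12.5, 1.4), a distance of √(0.5² + 0.8²) ≈ 0.9.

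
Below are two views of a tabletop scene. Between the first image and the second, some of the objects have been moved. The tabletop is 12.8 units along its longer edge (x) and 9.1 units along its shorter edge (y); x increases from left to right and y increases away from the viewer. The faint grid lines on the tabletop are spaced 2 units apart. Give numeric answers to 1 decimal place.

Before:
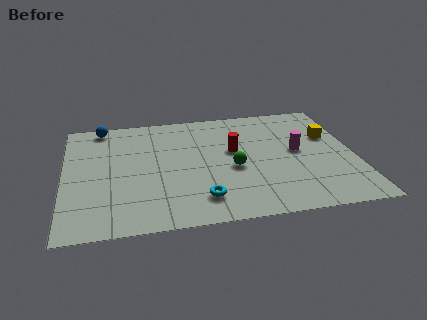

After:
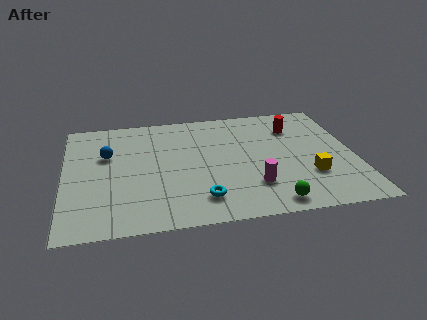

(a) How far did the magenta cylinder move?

3.2

The magenta cylinder was near (10.3, 4.8) before and (8.2, 2.4) after, so it travelled √(2.1² + 2.4²) ≈ 3.2 units.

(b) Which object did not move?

the cyan torus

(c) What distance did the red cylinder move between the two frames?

3.2

From (7.5, 5.3) to (10.3, 6.8), the red cylinder covered √(2.8² + 1.5²) ≈ 3.2 units.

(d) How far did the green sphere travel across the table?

3.3

The green sphere was near (7.4, 3.9) before and (8.9, 1.0) after, so it travelled √(1.5² + 2.9²) ≈ 3.3 units.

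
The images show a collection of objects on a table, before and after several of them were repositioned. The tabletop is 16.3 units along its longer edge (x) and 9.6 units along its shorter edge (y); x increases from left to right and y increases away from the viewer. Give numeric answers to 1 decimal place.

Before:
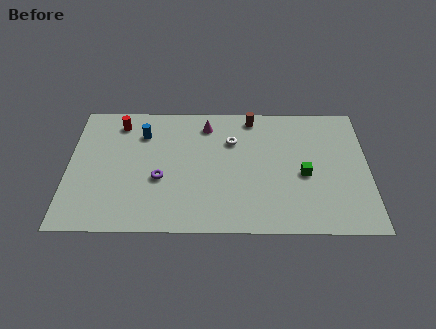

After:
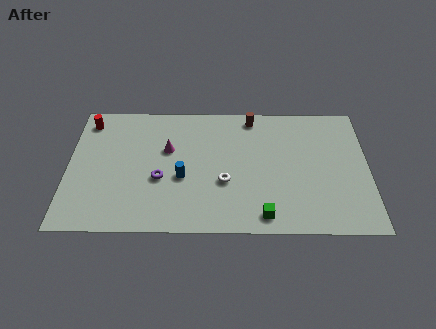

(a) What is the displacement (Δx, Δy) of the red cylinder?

(-1.7, 0.1)

The red cylinder started near (2.7, 8.0) and ended near (1.0, 8.1).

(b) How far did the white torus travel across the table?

3.1

From (8.9, 6.7) to (8.5, 3.6), the white torus covered √(0.4² + 3.1²) ≈ 3.1 units.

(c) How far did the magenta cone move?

2.8

The magenta cone moved from about (7.5, 7.9) to (5.4, 6.0), a distance of √(2.1² + 1.9²) ≈ 2.8.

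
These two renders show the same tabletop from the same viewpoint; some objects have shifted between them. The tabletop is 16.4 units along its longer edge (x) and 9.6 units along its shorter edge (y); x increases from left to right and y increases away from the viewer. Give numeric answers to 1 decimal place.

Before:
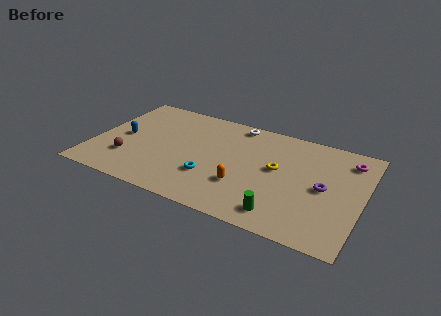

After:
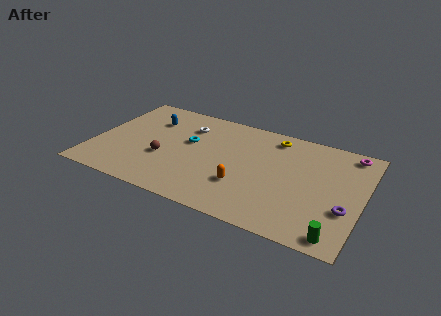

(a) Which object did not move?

the orange capsule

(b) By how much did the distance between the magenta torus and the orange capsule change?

+0.5

They were about 7.6 units apart before and 8.1 after — 0.5 units further apart.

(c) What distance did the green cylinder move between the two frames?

3.3

From (11.9, 1.5) to (15.2, 1.0), the green cylinder covered √(3.3² + 0.5²) ≈ 3.3 units.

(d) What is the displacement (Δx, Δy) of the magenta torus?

(0.0, 0.7)

From the two frames, the magenta torus sits at roughly (15.3, 7.8) before and (15.3, 8.5) after.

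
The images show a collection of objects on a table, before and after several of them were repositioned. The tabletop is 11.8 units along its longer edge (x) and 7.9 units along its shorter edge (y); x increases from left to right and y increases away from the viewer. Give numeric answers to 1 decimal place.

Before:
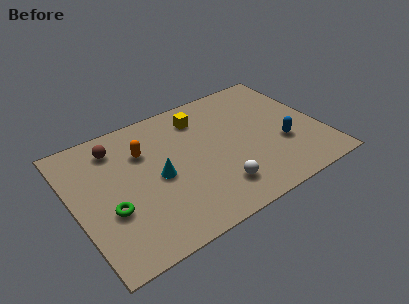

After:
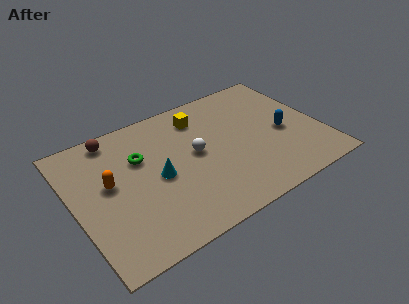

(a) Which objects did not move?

the yellow cube and the cyan cone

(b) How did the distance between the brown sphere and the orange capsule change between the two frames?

+1.2

They were about 1.5 units apart before and 2.7 after — 1.2 units further apart.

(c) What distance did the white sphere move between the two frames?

2.6

The white sphere moved from about (6.4, 1.7) to (5.8, 4.2), a distance of √(0.6² + 2.5²) ≈ 2.6.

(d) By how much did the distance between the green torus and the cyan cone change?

-0.9

They were about 2.5 units apart before and 1.6 after — 0.9 units closer together.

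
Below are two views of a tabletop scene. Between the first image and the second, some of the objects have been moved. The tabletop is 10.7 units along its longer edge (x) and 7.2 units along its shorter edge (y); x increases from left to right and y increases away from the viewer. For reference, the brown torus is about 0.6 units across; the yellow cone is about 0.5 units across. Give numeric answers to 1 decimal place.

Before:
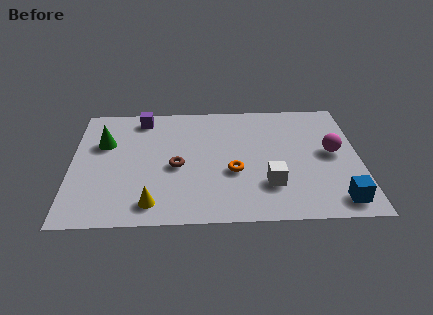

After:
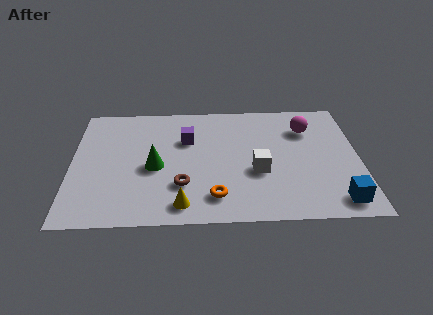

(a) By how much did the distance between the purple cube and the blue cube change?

-2.2

The distance was about 8.9 in the first image and 6.7 in the second, so they moved 2.2 units closer together.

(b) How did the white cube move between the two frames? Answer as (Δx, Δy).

(-0.4, 0.8)

The white cube was at about (7.3, 2.0) and moved to about (6.9, 2.8).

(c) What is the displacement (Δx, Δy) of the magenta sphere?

(-0.9, 1.5)

The magenta sphere started near (9.7, 3.8) and ended near (8.8, 5.3).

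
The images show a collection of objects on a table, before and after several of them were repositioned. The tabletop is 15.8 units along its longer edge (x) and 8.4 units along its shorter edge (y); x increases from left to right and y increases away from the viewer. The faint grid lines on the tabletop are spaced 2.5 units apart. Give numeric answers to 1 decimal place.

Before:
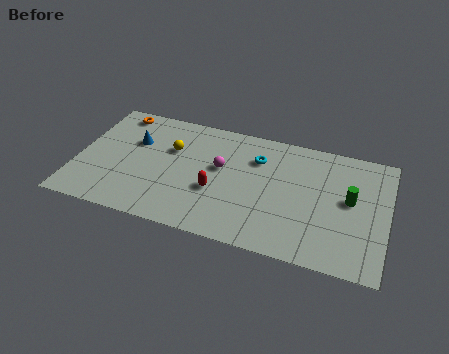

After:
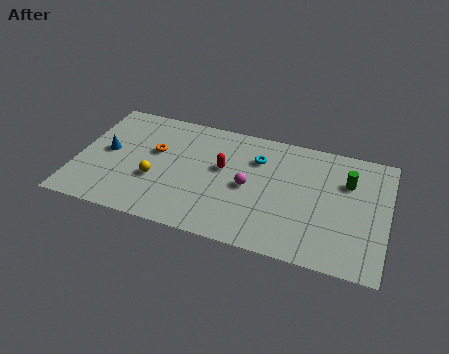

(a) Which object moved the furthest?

the orange torus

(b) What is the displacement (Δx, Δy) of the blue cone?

(-1.3, -1.1)

The blue cone started near (2.8, 5.5) and ended near (1.5, 4.4).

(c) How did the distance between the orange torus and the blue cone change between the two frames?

+0.3

Before: roughly 2.2 units apart; after: 2.5. That's 0.3 units further apart.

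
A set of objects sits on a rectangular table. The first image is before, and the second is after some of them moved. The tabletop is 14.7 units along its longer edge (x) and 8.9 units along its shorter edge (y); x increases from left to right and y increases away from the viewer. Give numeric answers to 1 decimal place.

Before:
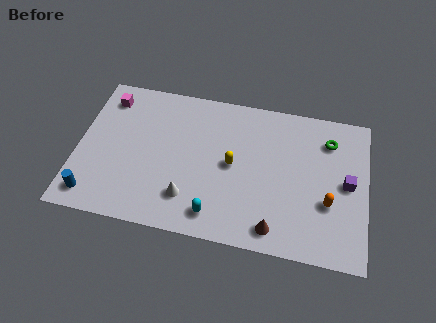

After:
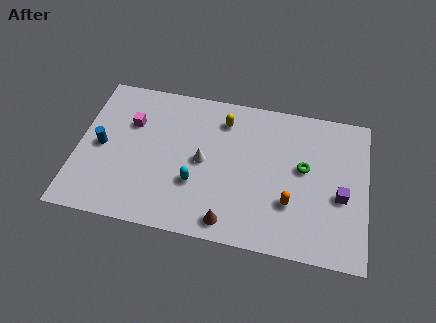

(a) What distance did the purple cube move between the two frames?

0.9

The purple cube was near (13.7, 4.5) before and (13.4, 3.7) after, so it travelled √(0.3² + 0.8²) ≈ 0.9 units.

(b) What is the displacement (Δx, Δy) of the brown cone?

(-2.3, -0.1)

From the two frames, the brown cone sits at roughly (10.2, 1.2) before and (7.9, 1.1) after.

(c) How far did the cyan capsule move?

1.9

The cyan capsule moved from about (7.2, 1.4) to (6.1, 3.0), a distance of √(1.1² + 1.6²) ≈ 1.9.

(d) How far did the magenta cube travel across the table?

1.8

From (1.3, 7.3) to (2.6, 6.0), the magenta cube covered √(1.3² + 1.3²) ≈ 1.8 units.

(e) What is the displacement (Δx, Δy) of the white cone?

(0.6, 2.3)

From the two frames, the white cone sits at roughly (5.8, 2.1) before and (6.4, 4.4) after.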